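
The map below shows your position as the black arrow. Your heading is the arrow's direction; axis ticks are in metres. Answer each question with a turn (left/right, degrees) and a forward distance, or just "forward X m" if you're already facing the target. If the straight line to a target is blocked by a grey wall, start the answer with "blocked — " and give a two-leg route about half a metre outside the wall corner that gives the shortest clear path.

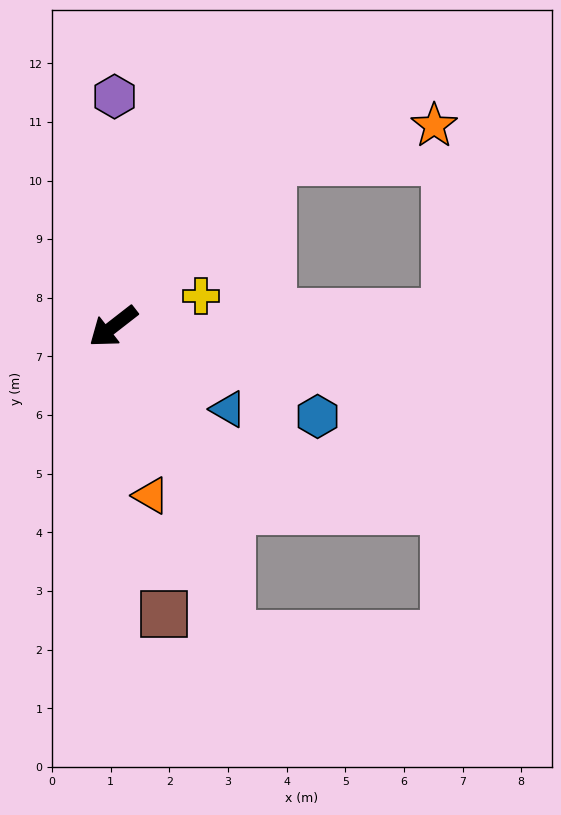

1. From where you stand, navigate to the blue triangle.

turn left 106°, forward 2.4 m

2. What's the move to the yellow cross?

turn left 161°, forward 1.6 m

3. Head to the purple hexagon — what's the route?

turn right 128°, forward 3.9 m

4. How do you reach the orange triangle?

turn left 65°, forward 3.0 m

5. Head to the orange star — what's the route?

blocked — turn right 172°, forward 3.9 m, then turn right 34°, forward 2.8 m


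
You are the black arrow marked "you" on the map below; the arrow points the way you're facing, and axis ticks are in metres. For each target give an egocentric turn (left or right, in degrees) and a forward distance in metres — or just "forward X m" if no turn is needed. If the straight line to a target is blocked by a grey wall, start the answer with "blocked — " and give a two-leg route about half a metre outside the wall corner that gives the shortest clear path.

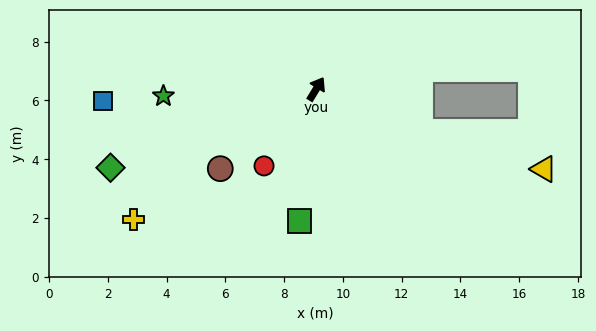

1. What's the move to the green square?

turn right 156°, forward 4.5 m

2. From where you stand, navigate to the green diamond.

turn left 142°, forward 7.5 m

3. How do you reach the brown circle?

turn left 161°, forward 4.2 m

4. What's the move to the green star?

turn left 124°, forward 5.2 m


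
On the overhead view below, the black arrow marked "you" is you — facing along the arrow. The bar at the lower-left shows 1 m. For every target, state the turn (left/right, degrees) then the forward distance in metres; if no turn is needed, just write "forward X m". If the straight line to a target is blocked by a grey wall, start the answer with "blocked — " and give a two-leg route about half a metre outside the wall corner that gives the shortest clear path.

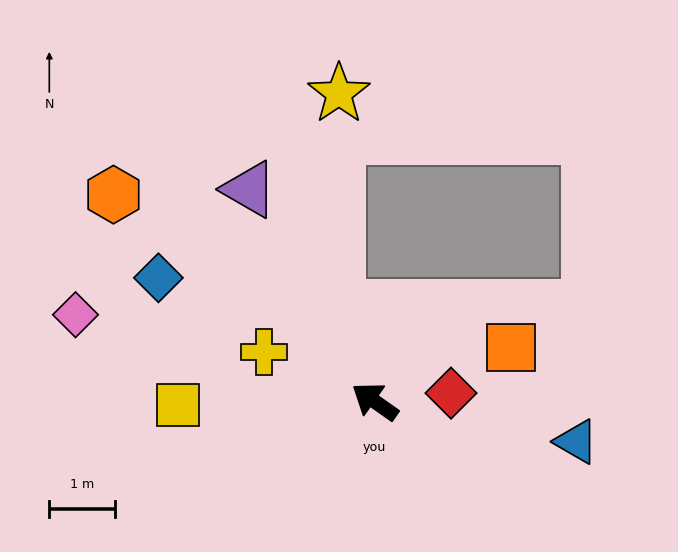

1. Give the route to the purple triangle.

turn right 24°, forward 3.8 m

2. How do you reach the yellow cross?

turn left 11°, forward 1.9 m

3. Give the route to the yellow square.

turn left 36°, forward 3.0 m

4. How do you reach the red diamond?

turn right 139°, forward 1.2 m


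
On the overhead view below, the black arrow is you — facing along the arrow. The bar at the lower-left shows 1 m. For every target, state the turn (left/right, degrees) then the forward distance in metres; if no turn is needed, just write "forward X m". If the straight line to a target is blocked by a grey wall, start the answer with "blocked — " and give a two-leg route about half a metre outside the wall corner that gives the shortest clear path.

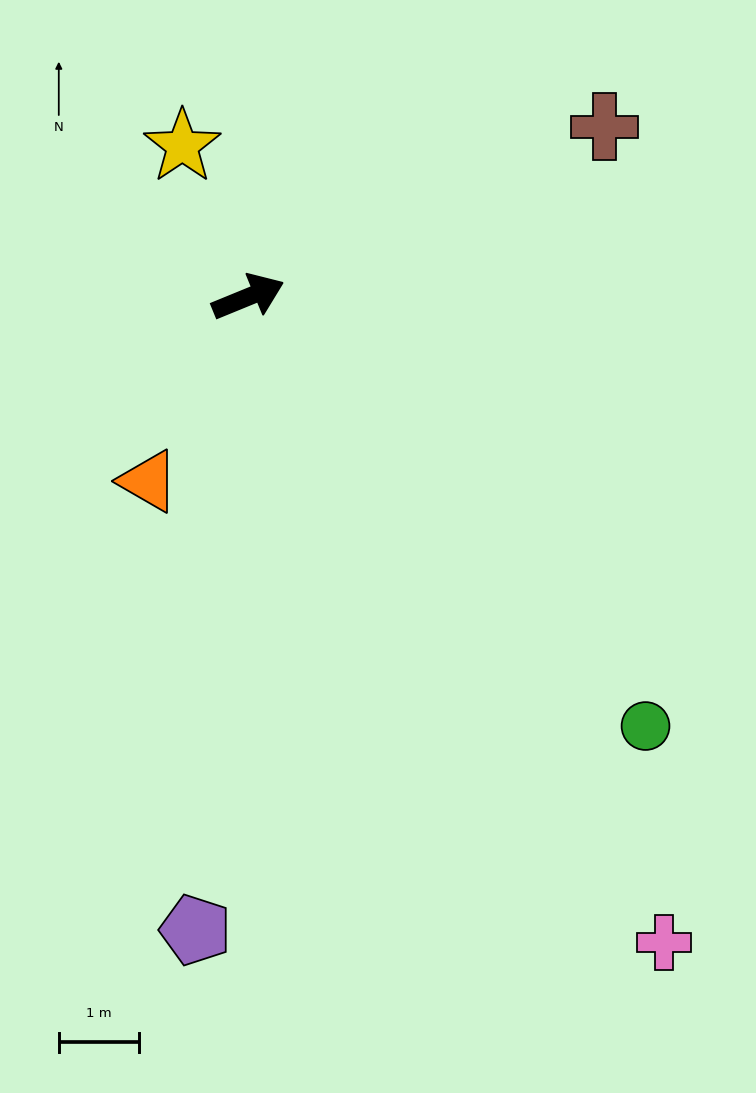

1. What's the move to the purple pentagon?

turn right 117°, forward 7.9 m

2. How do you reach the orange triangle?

turn right 141°, forward 2.6 m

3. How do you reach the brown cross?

turn left 3°, forward 4.9 m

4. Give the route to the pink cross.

turn right 79°, forward 9.6 m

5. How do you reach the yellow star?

turn left 91°, forward 2.1 m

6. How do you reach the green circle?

turn right 69°, forward 7.3 m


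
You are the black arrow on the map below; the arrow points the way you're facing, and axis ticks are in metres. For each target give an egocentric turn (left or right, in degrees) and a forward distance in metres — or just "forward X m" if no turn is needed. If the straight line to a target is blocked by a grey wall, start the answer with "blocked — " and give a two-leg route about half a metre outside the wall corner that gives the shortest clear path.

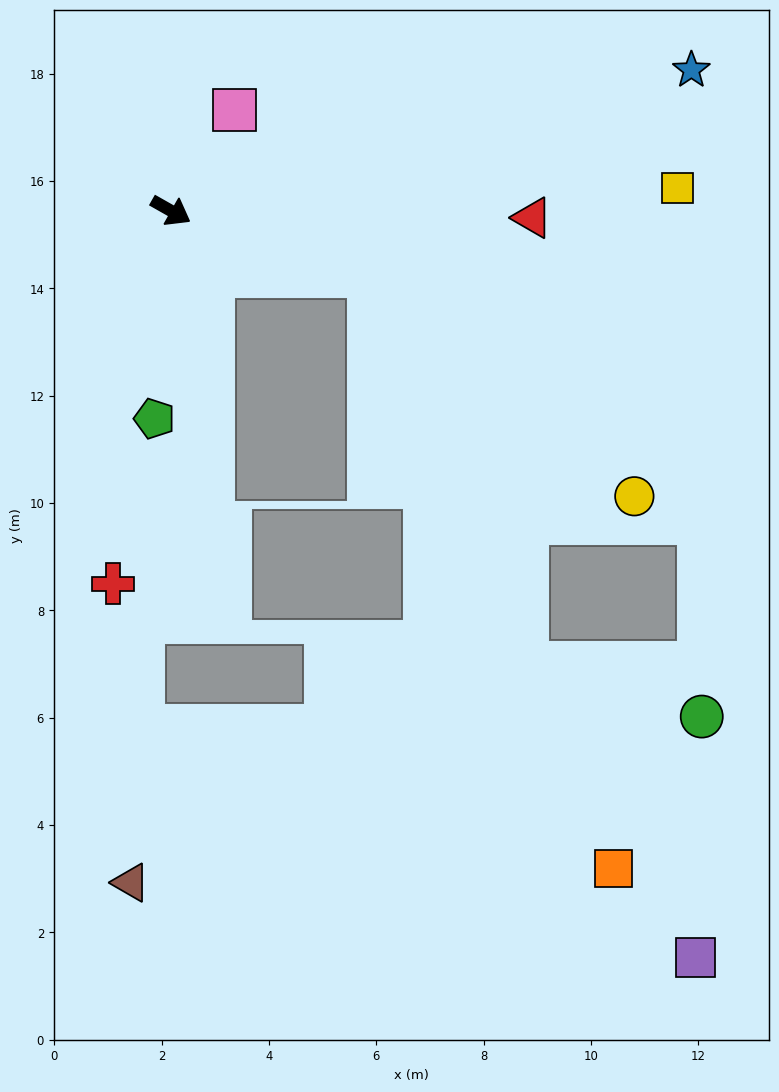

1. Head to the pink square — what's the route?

turn left 87°, forward 2.2 m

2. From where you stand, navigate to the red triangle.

turn left 28°, forward 6.7 m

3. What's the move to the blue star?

turn left 45°, forward 10.0 m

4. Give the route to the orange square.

blocked — turn left 12°, forward 3.9 m, then turn right 50°, forward 12.0 m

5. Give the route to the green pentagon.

turn right 65°, forward 3.9 m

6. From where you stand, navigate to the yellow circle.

blocked — turn left 12°, forward 3.9 m, then turn right 22°, forward 6.4 m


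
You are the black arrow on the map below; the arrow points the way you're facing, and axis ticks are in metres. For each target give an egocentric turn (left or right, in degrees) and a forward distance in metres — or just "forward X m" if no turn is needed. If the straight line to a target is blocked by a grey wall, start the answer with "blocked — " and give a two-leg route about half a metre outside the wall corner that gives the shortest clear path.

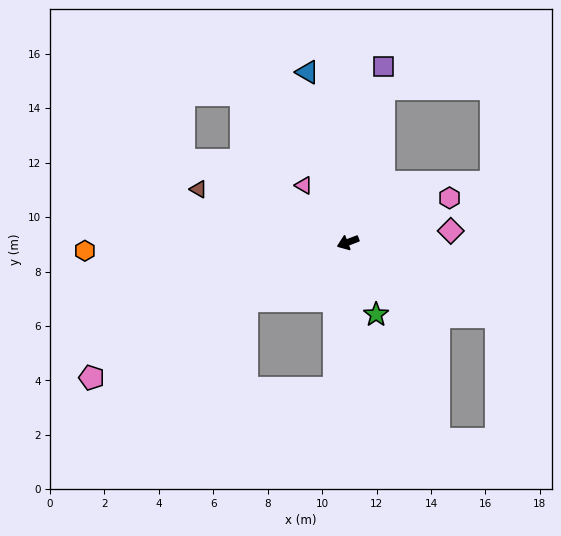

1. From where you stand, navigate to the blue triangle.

turn right 98°, forward 6.4 m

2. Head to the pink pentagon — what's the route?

turn left 7°, forward 10.7 m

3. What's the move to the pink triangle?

turn right 73°, forward 2.6 m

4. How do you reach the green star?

turn left 90°, forward 2.8 m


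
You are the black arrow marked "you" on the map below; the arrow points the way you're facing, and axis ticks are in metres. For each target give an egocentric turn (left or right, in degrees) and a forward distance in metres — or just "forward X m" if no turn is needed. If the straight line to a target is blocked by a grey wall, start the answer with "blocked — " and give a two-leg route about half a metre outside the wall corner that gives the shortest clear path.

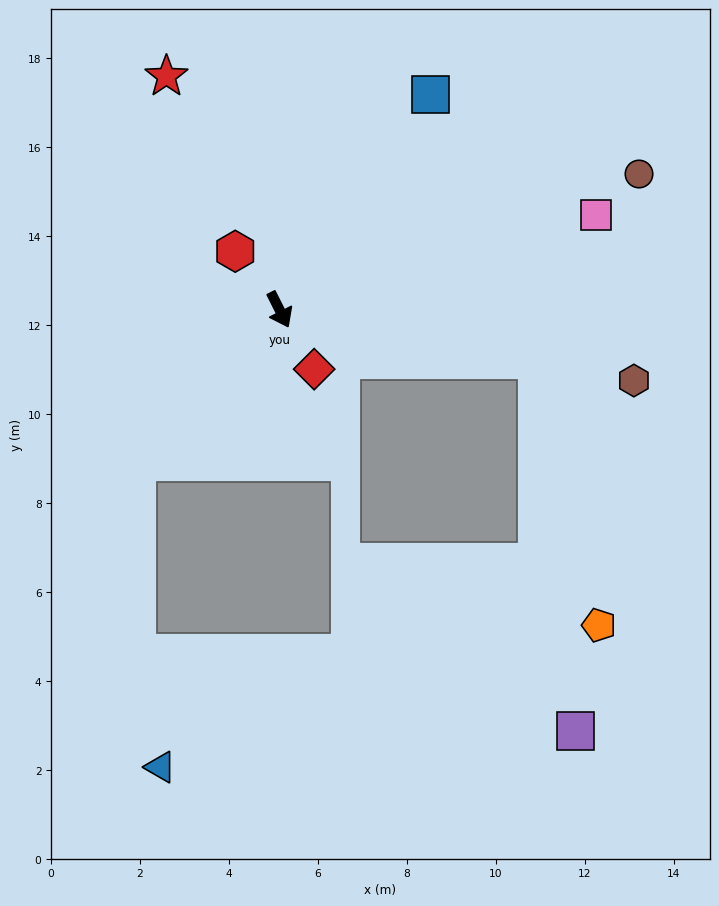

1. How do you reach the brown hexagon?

turn left 52°, forward 8.1 m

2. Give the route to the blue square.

turn left 118°, forward 5.9 m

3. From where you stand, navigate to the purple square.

blocked — turn left 52°, forward 5.9 m, then turn right 73°, forward 8.4 m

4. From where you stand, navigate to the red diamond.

turn left 4°, forward 1.5 m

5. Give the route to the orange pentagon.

blocked — turn left 52°, forward 5.9 m, then turn right 65°, forward 6.1 m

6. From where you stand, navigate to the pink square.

turn left 80°, forward 7.4 m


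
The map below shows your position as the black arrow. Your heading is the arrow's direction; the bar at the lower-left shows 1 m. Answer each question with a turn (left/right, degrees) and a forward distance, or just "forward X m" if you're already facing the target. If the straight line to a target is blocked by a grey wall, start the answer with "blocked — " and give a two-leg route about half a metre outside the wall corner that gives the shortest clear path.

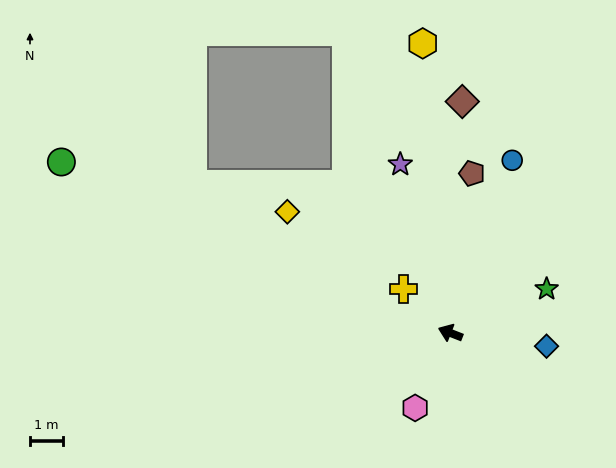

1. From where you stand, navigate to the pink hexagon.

turn left 86°, forward 2.5 m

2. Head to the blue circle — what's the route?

turn right 88°, forward 5.6 m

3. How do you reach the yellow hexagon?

turn right 63°, forward 8.8 m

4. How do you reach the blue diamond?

turn right 166°, forward 2.9 m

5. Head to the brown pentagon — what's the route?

turn right 76°, forward 4.9 m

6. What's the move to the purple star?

turn right 52°, forward 5.3 m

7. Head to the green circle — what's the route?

turn right 2°, forward 12.9 m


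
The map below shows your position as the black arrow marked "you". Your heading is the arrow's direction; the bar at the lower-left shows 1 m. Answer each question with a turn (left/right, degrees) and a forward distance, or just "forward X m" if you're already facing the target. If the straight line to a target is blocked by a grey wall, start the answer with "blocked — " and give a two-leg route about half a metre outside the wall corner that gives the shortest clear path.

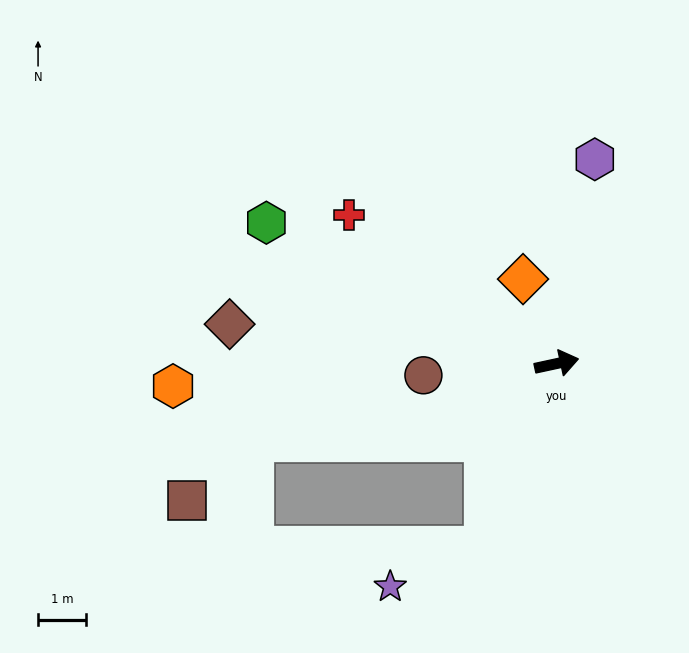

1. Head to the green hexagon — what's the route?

turn left 142°, forward 6.7 m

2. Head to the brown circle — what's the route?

turn left 173°, forward 2.8 m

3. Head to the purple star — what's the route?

blocked — turn right 124°, forward 4.1 m, then turn right 45°, forward 2.1 m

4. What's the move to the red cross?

turn left 132°, forward 5.3 m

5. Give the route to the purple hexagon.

turn left 67°, forward 4.3 m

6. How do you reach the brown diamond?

turn left 161°, forward 6.9 m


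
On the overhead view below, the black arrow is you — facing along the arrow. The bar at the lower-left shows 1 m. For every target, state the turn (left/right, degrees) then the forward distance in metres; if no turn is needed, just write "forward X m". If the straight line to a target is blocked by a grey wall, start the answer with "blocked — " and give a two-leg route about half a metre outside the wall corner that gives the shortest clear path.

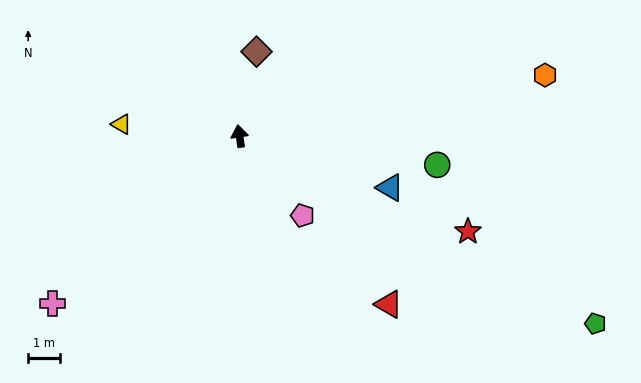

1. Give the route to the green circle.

turn right 107°, forward 6.3 m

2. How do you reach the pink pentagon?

turn right 150°, forward 3.2 m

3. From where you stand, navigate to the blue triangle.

turn right 118°, forward 5.0 m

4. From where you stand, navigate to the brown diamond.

turn right 20°, forward 2.7 m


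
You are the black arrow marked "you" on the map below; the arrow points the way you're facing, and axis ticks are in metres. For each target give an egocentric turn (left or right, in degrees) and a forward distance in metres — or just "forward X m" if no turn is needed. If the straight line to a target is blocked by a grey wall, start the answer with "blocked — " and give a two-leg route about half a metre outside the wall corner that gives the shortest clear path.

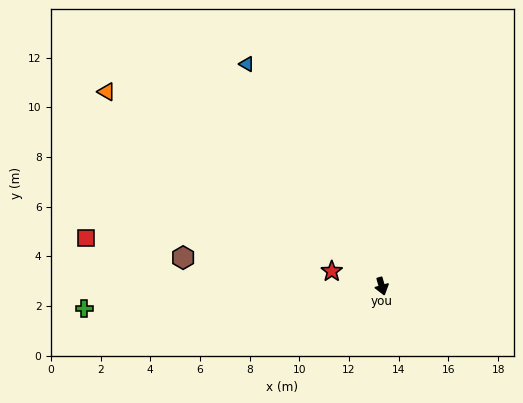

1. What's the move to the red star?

turn right 123°, forward 2.1 m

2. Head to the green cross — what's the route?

turn right 102°, forward 12.0 m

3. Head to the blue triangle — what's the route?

turn right 165°, forward 10.5 m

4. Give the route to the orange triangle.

turn right 141°, forward 13.6 m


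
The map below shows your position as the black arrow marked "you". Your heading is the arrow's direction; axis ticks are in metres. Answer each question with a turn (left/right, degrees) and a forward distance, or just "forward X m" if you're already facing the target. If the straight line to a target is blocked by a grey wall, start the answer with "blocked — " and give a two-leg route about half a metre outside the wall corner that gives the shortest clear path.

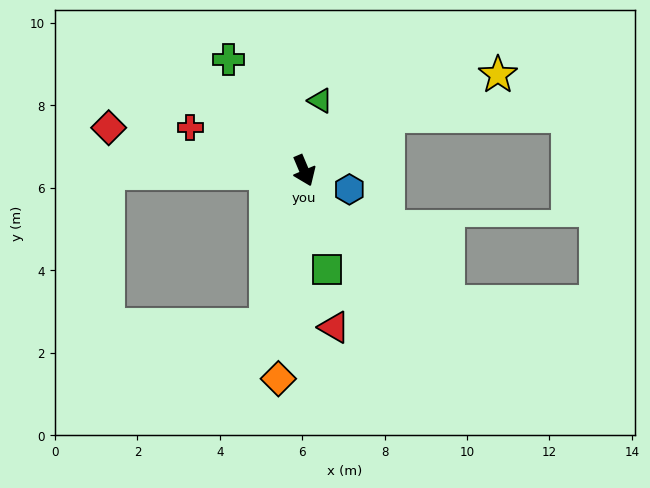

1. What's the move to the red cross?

turn right 134°, forward 3.0 m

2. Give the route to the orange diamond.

turn right 30°, forward 5.1 m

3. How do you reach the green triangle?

turn left 144°, forward 1.7 m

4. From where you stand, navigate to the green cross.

turn right 169°, forward 3.3 m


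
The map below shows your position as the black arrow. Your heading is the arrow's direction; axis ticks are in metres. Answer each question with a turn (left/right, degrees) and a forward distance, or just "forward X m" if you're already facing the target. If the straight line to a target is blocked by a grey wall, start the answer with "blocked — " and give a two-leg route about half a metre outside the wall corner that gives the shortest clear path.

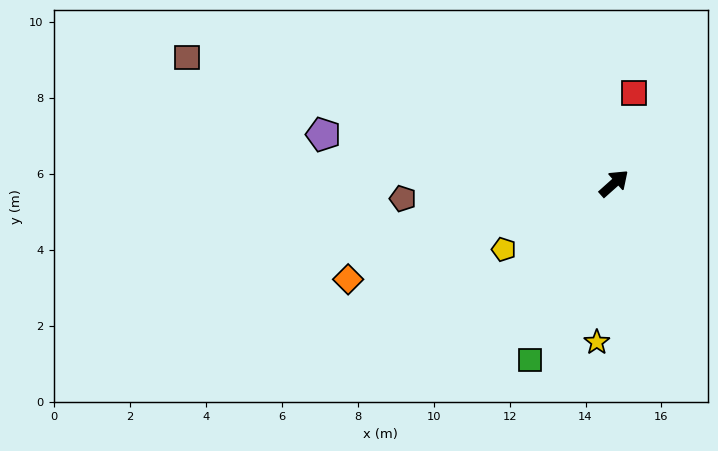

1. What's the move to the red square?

turn left 36°, forward 2.4 m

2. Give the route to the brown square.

turn left 122°, forward 11.7 m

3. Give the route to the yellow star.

turn right 138°, forward 4.2 m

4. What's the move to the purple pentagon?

turn left 129°, forward 7.8 m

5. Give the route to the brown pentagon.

turn left 142°, forward 5.6 m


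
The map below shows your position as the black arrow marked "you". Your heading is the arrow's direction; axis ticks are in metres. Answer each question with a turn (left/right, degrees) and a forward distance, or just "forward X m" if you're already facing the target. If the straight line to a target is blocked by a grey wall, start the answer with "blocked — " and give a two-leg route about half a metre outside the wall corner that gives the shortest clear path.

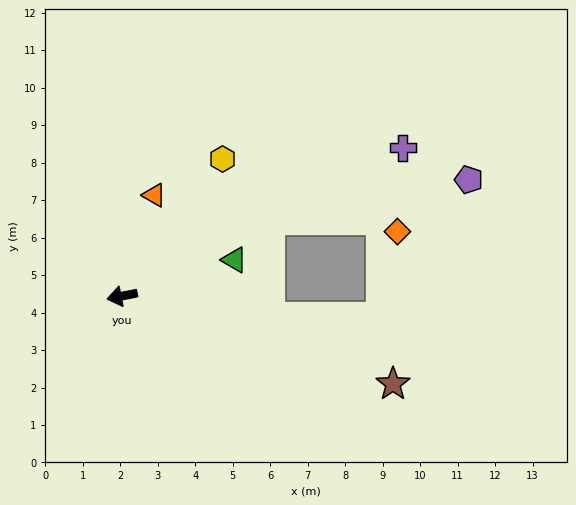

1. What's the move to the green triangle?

turn right 173°, forward 3.1 m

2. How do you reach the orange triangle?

turn right 119°, forward 2.8 m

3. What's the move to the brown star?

turn left 151°, forward 7.6 m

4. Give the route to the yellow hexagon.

turn right 137°, forward 4.5 m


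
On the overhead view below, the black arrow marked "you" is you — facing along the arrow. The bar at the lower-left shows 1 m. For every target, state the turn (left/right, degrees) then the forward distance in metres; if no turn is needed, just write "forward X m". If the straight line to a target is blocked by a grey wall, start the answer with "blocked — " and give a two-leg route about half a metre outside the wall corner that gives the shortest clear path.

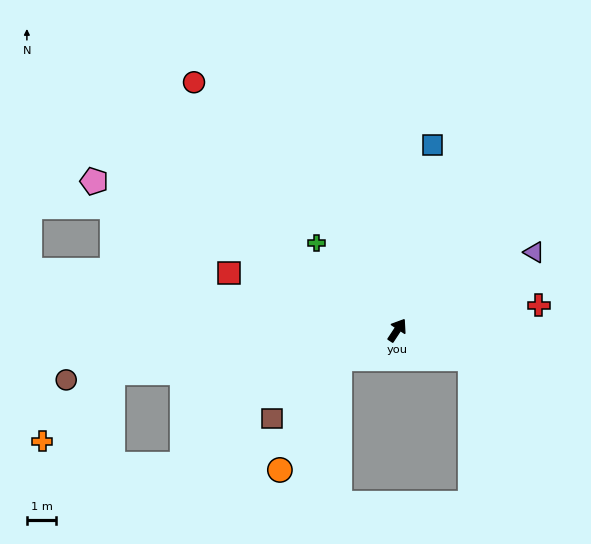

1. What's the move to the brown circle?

turn left 132°, forward 11.3 m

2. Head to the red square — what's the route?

turn left 105°, forward 6.0 m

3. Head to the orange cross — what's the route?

blocked — turn left 132°, forward 9.7 m, then turn left 35°, forward 3.3 m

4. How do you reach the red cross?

turn right 47°, forward 4.9 m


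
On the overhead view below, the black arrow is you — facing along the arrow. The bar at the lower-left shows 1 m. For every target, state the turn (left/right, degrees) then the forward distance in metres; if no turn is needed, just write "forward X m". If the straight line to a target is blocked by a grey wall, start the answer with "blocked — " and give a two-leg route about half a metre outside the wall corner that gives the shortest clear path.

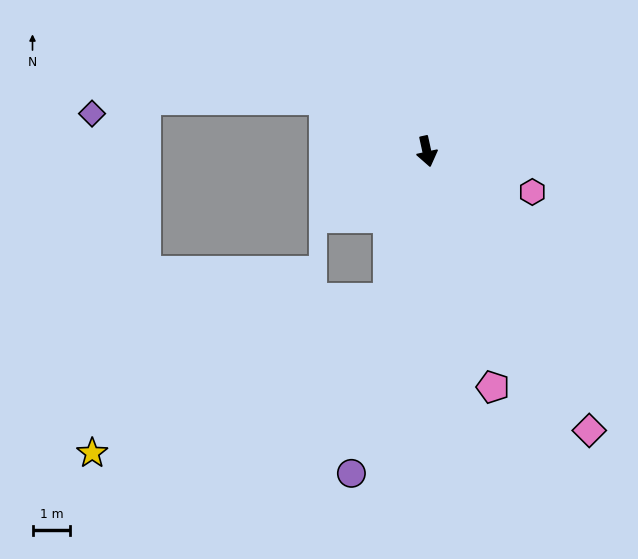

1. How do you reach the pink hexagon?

turn left 57°, forward 3.0 m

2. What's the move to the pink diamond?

turn left 18°, forward 8.5 m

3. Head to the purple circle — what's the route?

turn right 25°, forward 8.8 m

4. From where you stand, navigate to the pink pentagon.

turn left 3°, forward 6.5 m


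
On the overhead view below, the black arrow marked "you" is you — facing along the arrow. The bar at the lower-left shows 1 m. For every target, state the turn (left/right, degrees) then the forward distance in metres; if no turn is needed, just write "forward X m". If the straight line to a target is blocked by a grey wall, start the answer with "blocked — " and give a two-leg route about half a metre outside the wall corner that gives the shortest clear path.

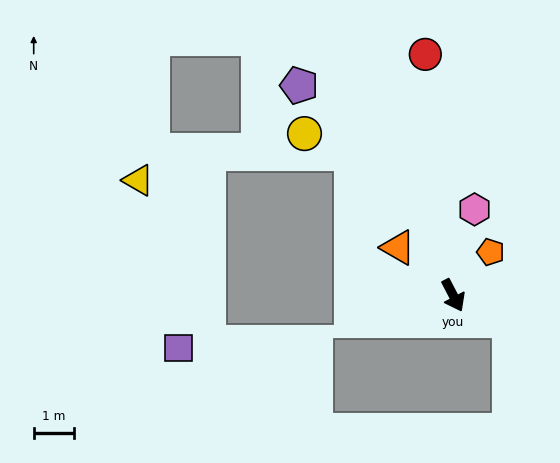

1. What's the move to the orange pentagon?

turn left 112°, forward 1.4 m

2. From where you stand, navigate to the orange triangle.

turn right 158°, forward 1.8 m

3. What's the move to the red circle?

turn left 159°, forward 6.1 m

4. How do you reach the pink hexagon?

turn left 139°, forward 2.2 m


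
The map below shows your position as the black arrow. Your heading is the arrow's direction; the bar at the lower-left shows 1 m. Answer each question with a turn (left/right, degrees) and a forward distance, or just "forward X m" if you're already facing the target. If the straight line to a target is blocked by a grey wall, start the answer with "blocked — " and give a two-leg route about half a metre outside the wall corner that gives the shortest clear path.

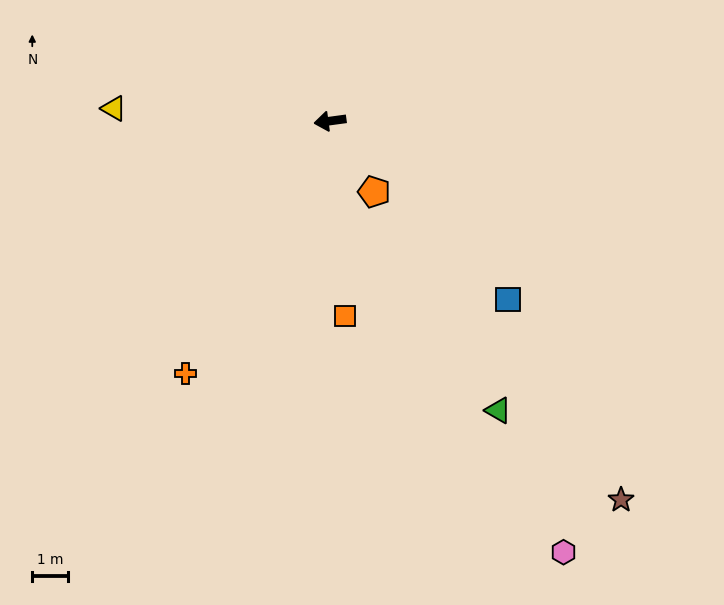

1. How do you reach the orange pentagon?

turn left 114°, forward 2.3 m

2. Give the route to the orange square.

turn left 87°, forward 5.5 m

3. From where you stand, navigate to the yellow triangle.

turn right 11°, forward 6.1 m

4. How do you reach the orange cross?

turn left 53°, forward 8.2 m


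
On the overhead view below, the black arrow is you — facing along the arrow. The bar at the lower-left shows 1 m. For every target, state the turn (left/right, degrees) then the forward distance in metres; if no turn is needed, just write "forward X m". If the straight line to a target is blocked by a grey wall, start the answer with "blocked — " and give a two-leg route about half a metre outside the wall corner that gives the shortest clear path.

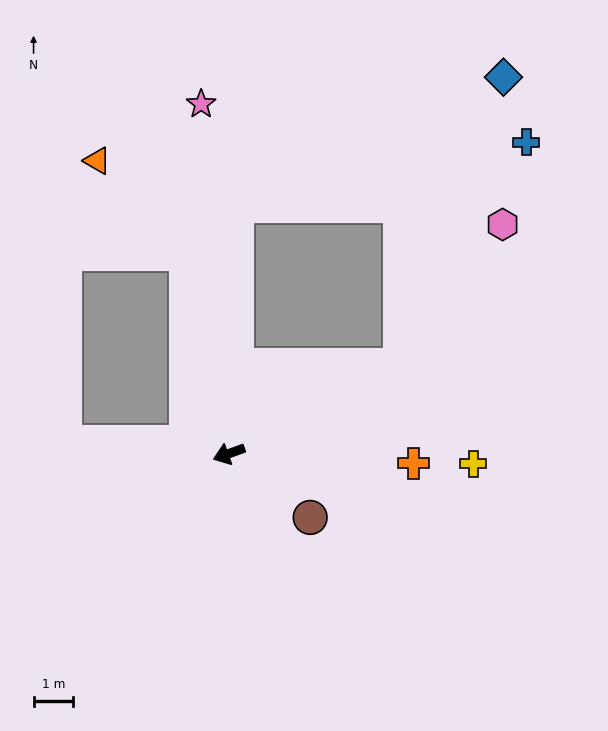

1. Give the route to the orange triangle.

blocked — turn right 98°, forward 5.1 m, then turn left 32°, forward 3.2 m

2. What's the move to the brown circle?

turn left 122°, forward 2.6 m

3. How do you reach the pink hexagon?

blocked — turn right 172°, forward 4.8 m, then turn left 26°, forward 4.4 m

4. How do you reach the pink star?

turn right 105°, forward 8.8 m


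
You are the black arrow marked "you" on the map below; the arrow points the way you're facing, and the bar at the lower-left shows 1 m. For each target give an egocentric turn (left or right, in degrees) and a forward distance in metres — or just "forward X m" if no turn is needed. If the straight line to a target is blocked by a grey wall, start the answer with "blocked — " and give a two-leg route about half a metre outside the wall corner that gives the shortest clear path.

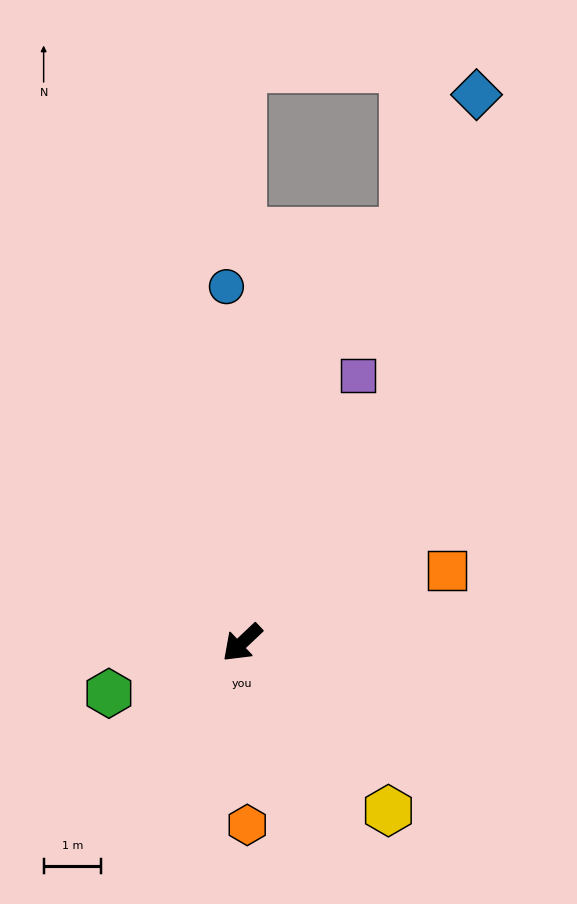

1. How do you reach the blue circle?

turn right 131°, forward 6.2 m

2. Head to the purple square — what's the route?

turn right 157°, forward 5.0 m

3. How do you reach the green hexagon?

turn right 23°, forward 2.5 m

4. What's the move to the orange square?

turn left 156°, forward 3.8 m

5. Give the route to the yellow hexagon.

turn left 88°, forward 3.9 m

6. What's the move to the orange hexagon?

turn left 48°, forward 3.2 m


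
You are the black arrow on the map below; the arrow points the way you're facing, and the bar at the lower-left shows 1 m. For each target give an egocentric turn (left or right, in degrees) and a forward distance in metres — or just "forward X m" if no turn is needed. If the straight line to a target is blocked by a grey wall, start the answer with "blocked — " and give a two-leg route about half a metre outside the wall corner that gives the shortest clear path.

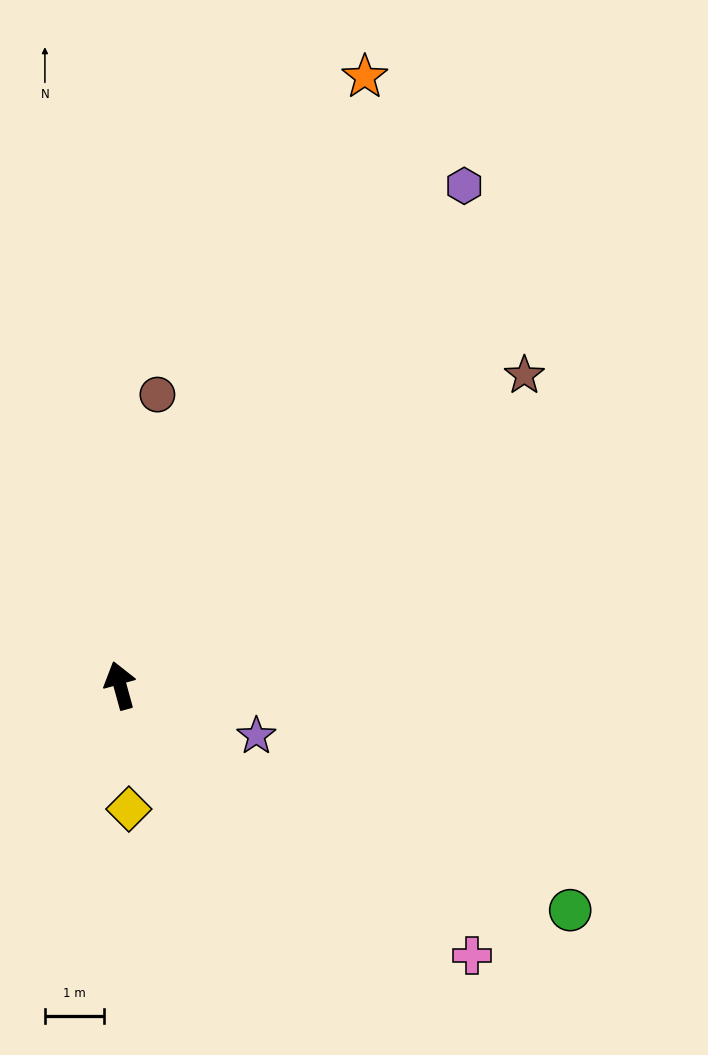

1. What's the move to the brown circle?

turn right 23°, forward 5.0 m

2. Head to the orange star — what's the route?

turn right 37°, forward 11.1 m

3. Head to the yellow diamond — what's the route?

turn left 169°, forward 2.1 m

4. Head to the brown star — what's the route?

turn right 68°, forward 8.6 m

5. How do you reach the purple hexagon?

turn right 50°, forward 10.3 m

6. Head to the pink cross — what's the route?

turn right 143°, forward 7.5 m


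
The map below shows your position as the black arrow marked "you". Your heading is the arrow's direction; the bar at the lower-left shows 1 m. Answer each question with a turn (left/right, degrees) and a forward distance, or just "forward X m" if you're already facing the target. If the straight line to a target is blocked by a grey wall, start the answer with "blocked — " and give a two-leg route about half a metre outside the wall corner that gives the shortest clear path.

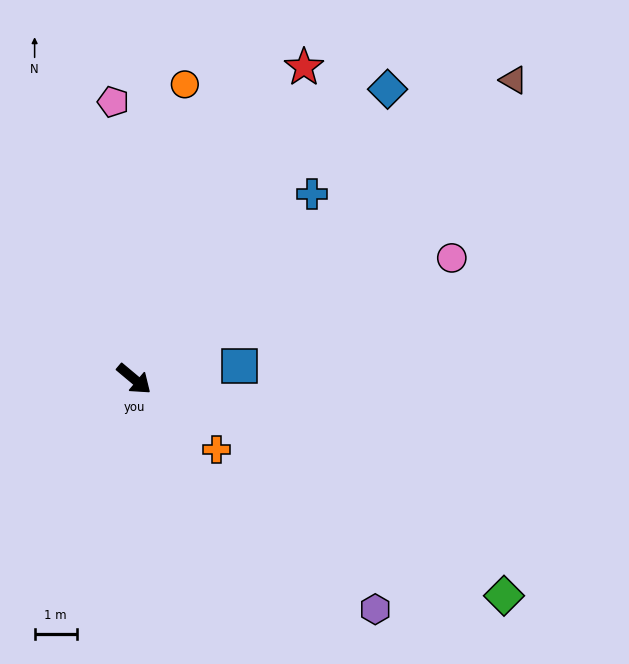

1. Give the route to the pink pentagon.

turn left 134°, forward 6.6 m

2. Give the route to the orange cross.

forward 2.6 m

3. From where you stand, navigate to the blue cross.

turn left 86°, forward 6.1 m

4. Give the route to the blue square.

turn left 47°, forward 2.5 m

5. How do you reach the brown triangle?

turn left 78°, forward 11.4 m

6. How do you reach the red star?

turn left 101°, forward 8.4 m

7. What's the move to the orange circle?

turn left 120°, forward 7.1 m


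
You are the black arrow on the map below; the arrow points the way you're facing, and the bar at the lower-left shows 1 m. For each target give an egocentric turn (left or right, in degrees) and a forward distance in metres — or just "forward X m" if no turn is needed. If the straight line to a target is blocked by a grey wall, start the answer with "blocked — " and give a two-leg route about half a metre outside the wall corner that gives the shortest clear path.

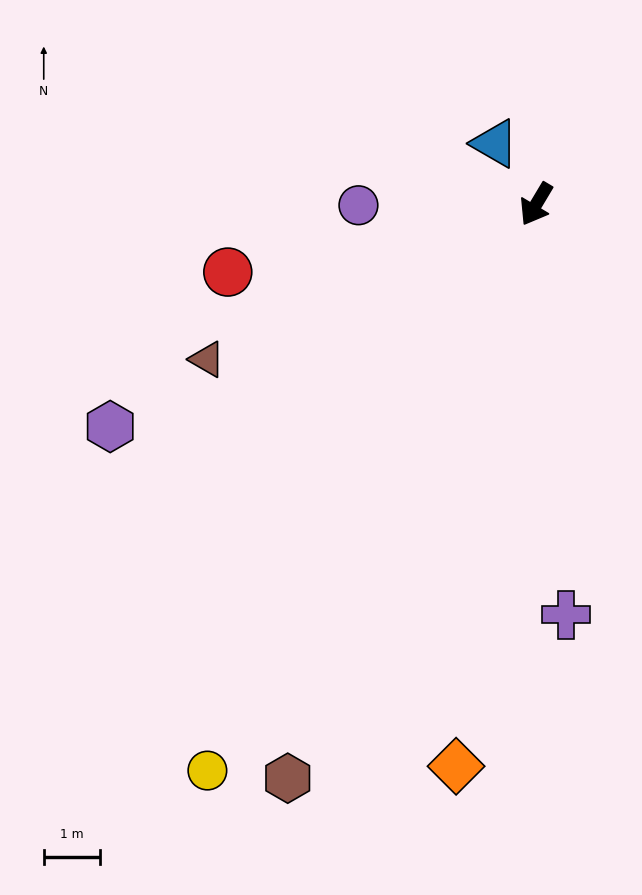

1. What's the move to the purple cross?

turn left 35°, forward 7.3 m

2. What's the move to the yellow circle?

forward 11.6 m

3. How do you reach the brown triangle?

turn right 34°, forward 6.4 m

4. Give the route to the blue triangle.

turn right 115°, forward 1.3 m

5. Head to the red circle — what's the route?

turn right 47°, forward 5.6 m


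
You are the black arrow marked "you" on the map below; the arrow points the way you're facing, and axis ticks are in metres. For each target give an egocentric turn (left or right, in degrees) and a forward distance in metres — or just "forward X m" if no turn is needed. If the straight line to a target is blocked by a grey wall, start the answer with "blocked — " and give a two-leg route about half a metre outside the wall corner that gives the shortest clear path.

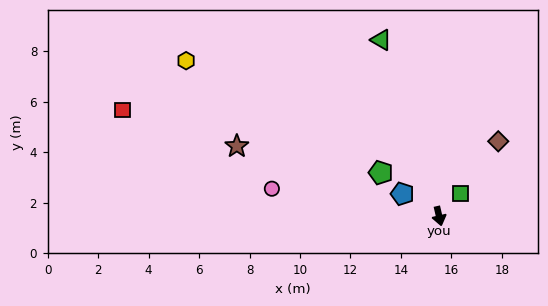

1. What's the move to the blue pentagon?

turn right 134°, forward 1.7 m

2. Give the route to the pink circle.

turn right 112°, forward 6.7 m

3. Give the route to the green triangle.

turn right 175°, forward 7.3 m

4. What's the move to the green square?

turn left 124°, forward 1.2 m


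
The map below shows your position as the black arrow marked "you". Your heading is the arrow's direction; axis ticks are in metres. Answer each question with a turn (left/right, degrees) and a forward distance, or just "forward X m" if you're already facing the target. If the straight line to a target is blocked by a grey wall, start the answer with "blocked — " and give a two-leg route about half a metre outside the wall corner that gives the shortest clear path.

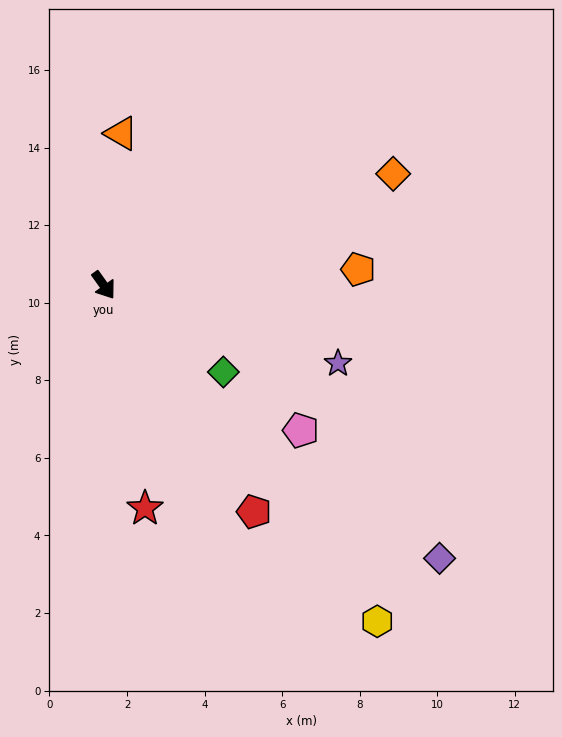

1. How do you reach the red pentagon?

forward 7.0 m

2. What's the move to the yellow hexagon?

turn left 4°, forward 11.2 m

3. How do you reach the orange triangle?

turn left 138°, forward 3.9 m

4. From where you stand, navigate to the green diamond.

turn left 19°, forward 3.8 m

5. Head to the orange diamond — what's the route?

turn left 76°, forward 8.0 m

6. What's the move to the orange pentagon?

turn left 58°, forward 6.6 m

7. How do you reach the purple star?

turn left 36°, forward 6.4 m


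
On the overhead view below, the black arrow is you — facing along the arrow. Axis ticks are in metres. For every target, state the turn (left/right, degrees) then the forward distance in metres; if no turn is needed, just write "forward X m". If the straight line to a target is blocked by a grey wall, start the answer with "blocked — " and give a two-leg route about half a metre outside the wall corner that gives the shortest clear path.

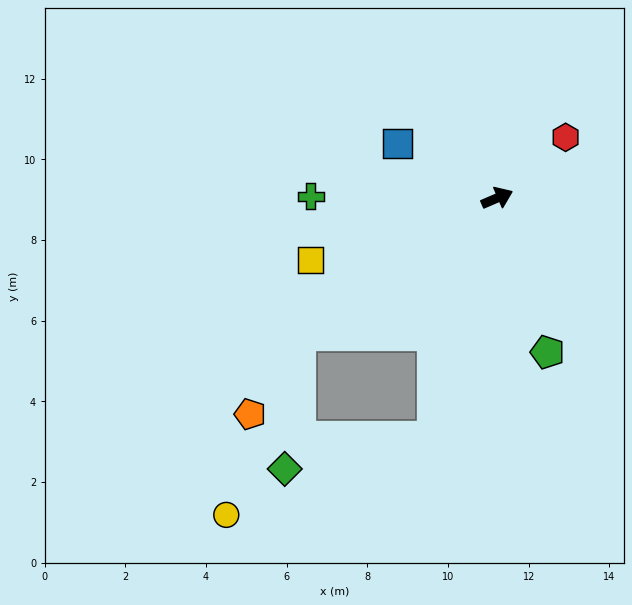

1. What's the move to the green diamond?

blocked — turn right 169°, forward 6.0 m, then turn left 50°, forward 3.4 m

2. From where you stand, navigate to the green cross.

turn left 156°, forward 4.6 m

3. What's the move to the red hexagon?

turn left 18°, forward 2.3 m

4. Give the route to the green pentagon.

turn right 95°, forward 4.0 m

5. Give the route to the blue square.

turn left 128°, forward 2.8 m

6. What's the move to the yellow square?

turn left 175°, forward 4.9 m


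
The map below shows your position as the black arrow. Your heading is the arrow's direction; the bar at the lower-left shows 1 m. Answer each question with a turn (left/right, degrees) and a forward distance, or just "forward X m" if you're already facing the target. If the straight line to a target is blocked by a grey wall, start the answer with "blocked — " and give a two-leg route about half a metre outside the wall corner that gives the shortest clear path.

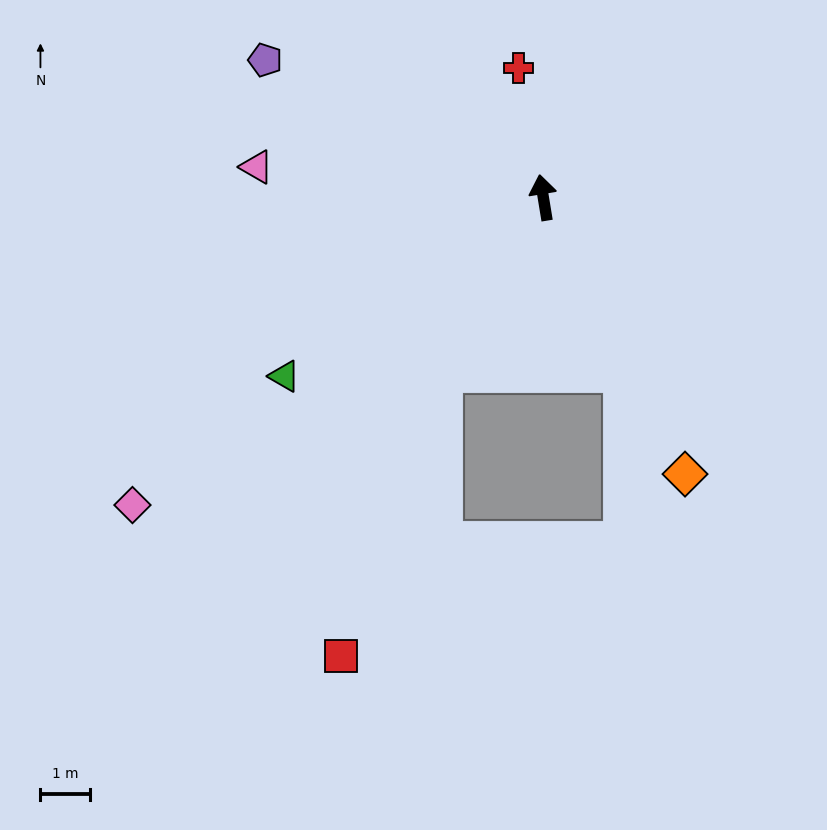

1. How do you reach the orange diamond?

turn right 162°, forward 6.3 m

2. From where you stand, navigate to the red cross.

forward 2.7 m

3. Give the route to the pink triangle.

turn left 75°, forward 5.9 m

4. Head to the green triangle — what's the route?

turn left 115°, forward 6.4 m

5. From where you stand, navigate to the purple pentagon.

turn left 54°, forward 6.3 m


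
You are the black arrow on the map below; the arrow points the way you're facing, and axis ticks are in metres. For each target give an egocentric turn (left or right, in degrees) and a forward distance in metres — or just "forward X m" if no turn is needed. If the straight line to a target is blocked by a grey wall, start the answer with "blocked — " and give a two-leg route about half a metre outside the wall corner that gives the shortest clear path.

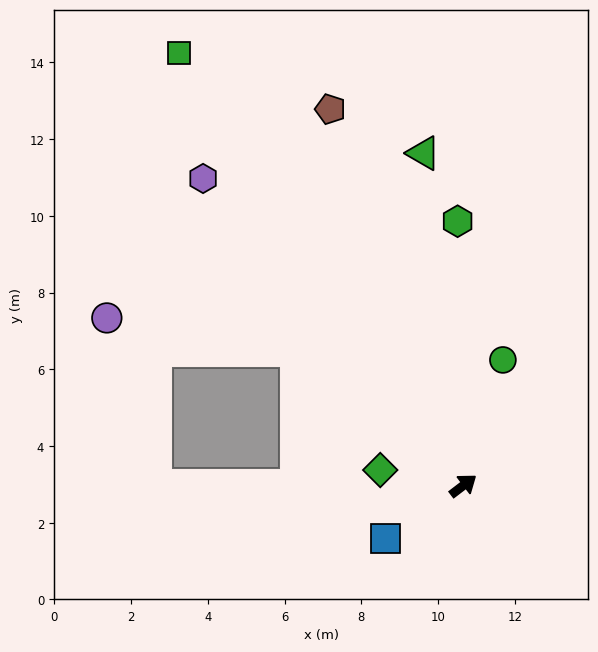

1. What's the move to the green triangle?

turn left 59°, forward 8.7 m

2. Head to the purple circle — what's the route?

blocked — turn left 104°, forward 5.6 m, then turn left 29°, forward 5.0 m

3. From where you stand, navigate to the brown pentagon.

turn left 72°, forward 10.4 m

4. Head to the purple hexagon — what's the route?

turn left 93°, forward 10.5 m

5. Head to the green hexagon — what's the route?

turn left 54°, forward 6.9 m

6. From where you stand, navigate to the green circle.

turn left 35°, forward 3.4 m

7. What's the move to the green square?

turn left 86°, forward 13.5 m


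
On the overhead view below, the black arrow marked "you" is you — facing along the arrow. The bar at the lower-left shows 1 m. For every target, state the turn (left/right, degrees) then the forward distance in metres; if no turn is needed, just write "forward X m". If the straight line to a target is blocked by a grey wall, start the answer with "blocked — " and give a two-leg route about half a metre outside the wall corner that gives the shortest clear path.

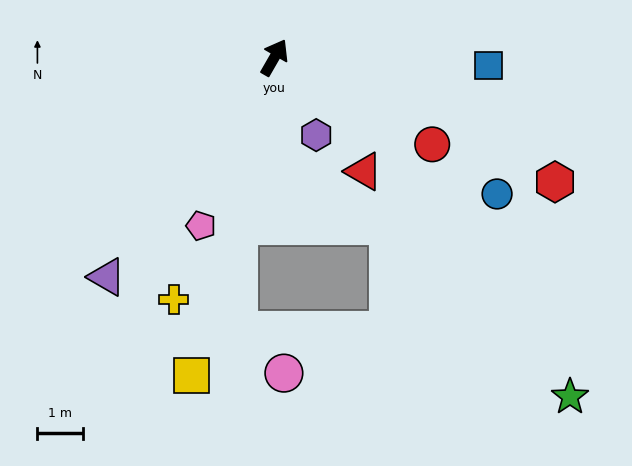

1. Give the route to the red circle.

turn right 89°, forward 3.9 m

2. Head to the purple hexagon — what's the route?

turn right 122°, forward 1.9 m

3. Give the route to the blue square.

turn right 62°, forward 4.7 m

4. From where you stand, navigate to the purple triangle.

turn left 173°, forward 6.0 m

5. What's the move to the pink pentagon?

turn right 174°, forward 4.0 m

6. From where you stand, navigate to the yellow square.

turn right 165°, forward 7.2 m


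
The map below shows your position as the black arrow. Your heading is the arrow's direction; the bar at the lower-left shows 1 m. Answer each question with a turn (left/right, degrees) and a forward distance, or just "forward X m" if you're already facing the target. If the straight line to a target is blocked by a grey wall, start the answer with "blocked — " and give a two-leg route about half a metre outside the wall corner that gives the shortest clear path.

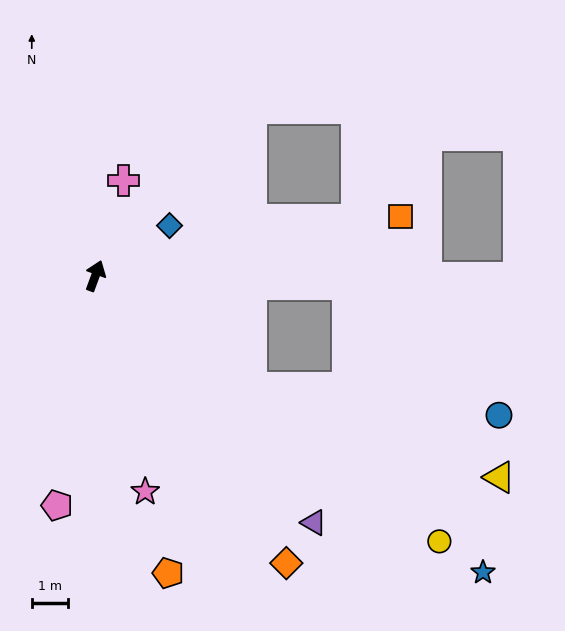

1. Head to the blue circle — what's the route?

blocked — turn right 105°, forward 5.3 m, then turn left 29°, forward 6.9 m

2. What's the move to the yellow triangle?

blocked — turn right 105°, forward 5.3 m, then turn left 15°, forward 7.3 m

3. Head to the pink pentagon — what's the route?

turn right 169°, forward 6.4 m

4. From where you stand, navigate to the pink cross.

turn left 4°, forward 2.7 m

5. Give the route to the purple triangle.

turn right 118°, forward 9.1 m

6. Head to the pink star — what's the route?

turn right 147°, forward 6.1 m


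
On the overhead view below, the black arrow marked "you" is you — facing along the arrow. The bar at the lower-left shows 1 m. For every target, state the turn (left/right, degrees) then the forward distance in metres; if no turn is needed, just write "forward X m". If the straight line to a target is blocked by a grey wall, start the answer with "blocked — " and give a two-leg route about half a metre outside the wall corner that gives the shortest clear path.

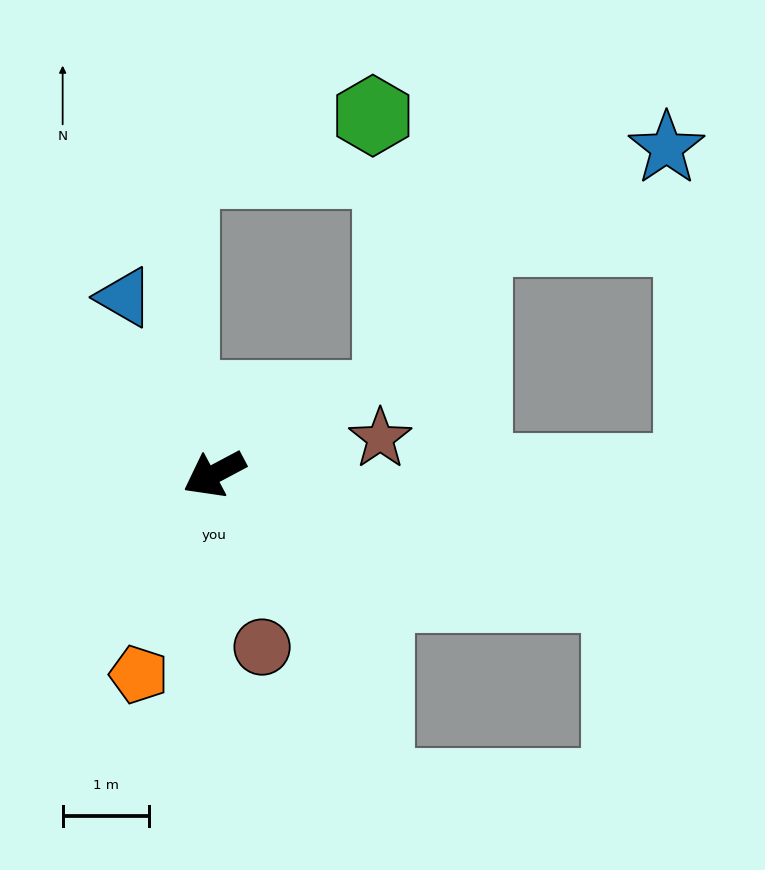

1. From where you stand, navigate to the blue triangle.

turn right 91°, forward 2.3 m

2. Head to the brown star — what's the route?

turn left 164°, forward 2.0 m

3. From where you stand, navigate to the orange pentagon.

turn left 41°, forward 2.5 m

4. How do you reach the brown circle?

turn left 77°, forward 2.1 m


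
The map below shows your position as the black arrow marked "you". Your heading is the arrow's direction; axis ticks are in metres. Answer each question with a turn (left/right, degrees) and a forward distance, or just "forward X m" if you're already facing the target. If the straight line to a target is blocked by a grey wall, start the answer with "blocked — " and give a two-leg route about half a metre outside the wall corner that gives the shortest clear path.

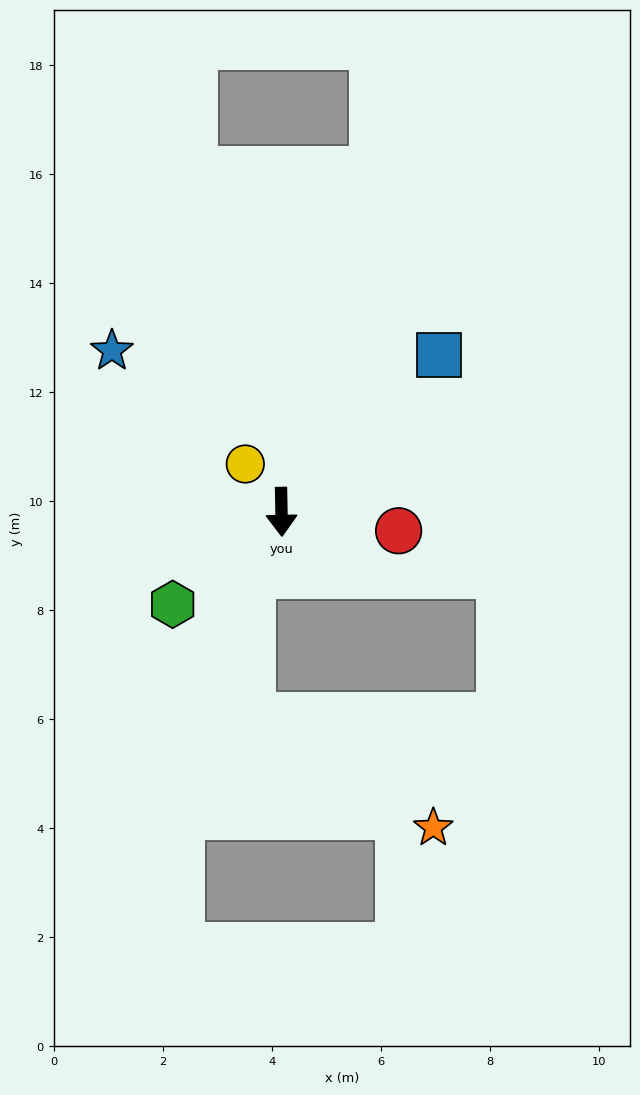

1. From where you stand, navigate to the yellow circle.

turn right 144°, forward 1.1 m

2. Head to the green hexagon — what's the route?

turn right 51°, forward 2.6 m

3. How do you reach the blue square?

turn left 134°, forward 4.1 m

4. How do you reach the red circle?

turn left 80°, forward 2.2 m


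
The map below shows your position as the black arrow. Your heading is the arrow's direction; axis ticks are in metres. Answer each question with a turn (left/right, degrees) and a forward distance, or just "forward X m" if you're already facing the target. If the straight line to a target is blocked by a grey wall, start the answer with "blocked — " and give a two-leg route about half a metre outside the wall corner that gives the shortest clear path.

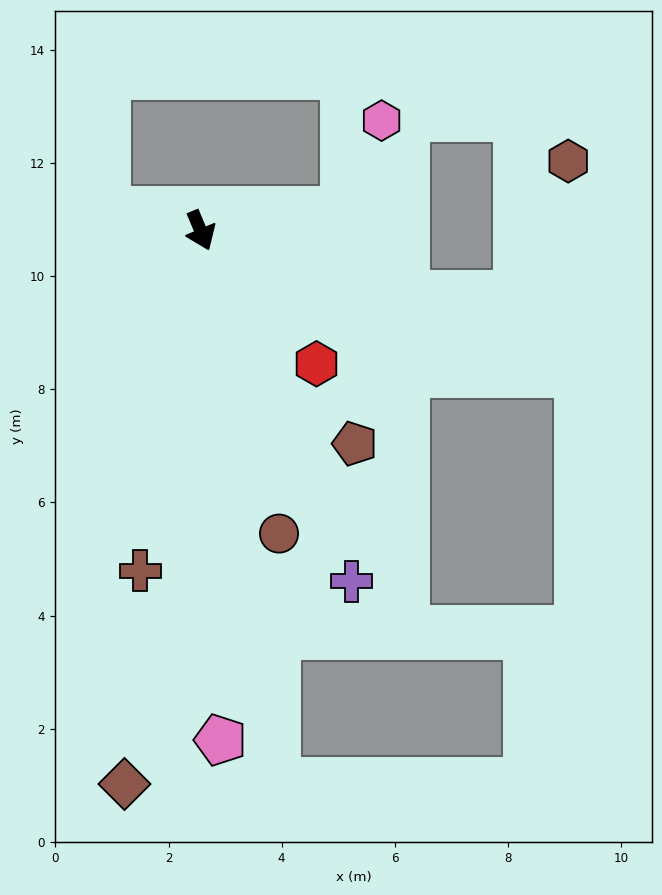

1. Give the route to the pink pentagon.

turn right 20°, forward 9.0 m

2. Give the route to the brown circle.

turn right 8°, forward 5.5 m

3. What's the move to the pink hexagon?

blocked — turn left 75°, forward 2.6 m, then turn left 60°, forward 1.7 m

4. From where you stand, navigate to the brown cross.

turn right 33°, forward 6.1 m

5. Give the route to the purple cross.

forward 6.8 m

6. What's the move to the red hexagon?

turn left 18°, forward 3.1 m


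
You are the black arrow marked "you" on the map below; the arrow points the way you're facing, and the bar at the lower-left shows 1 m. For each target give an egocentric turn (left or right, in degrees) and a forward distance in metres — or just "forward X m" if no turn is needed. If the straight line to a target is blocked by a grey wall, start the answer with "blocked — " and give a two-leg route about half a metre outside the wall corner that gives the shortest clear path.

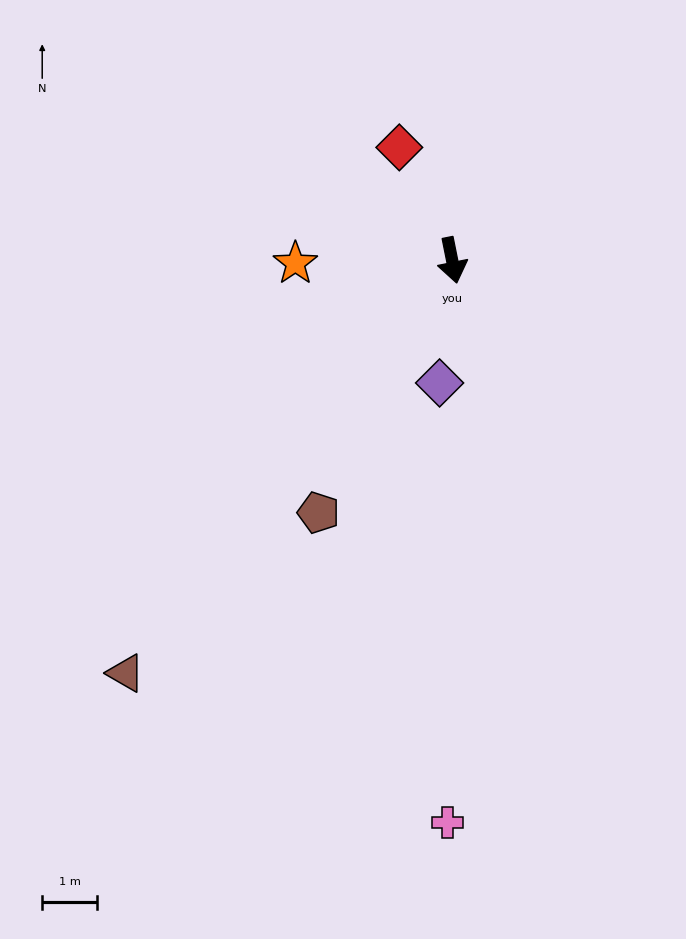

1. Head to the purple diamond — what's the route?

turn right 17°, forward 2.2 m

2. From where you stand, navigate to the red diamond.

turn right 166°, forward 2.3 m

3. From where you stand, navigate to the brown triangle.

turn right 50°, forward 9.5 m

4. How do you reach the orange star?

turn right 100°, forward 2.8 m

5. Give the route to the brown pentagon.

turn right 39°, forward 5.2 m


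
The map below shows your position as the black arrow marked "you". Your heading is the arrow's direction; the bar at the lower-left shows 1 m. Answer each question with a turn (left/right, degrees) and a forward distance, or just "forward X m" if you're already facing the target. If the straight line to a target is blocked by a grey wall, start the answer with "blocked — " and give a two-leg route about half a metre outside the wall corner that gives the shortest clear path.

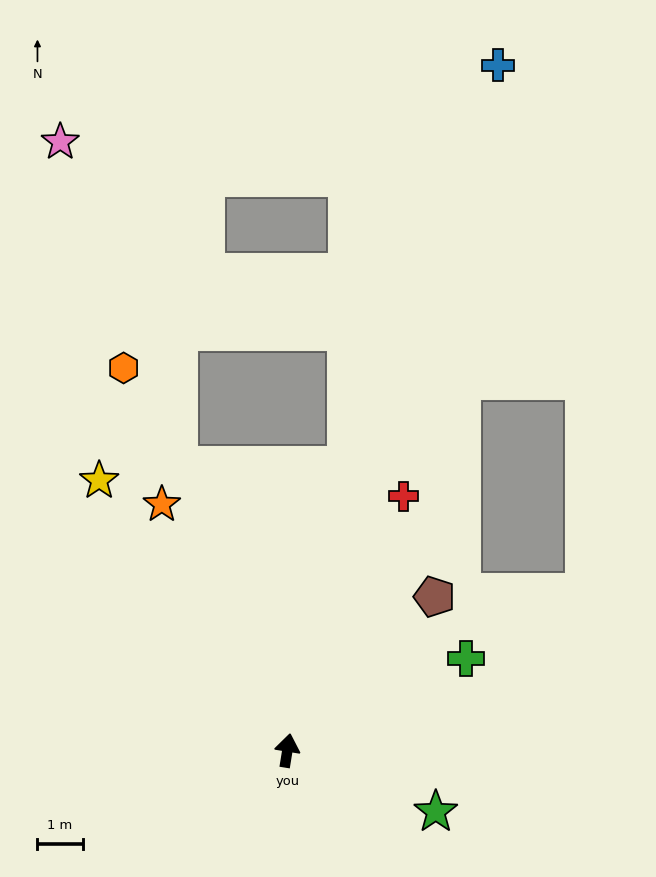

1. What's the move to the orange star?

turn left 36°, forward 6.1 m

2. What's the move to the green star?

turn right 103°, forward 3.6 m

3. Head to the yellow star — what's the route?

turn left 44°, forward 7.3 m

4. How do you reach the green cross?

turn right 54°, forward 4.5 m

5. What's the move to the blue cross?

turn right 8°, forward 15.9 m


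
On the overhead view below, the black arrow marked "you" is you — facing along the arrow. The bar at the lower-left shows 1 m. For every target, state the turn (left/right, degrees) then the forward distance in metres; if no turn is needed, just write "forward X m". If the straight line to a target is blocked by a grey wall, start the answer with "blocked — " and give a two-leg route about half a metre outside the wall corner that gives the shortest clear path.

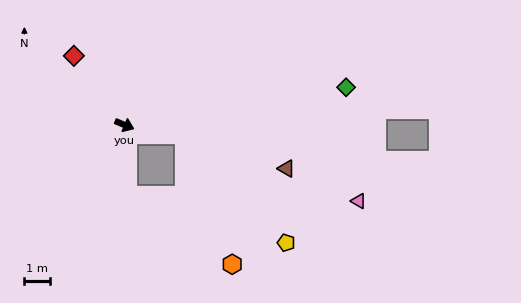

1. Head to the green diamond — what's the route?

turn left 32°, forward 8.9 m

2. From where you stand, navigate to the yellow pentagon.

blocked — turn left 15°, forward 2.4 m, then turn right 40°, forward 5.9 m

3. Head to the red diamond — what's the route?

turn left 149°, forward 3.4 m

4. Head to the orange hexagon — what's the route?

blocked — turn right 66°, forward 2.8 m, then turn left 56°, forward 5.0 m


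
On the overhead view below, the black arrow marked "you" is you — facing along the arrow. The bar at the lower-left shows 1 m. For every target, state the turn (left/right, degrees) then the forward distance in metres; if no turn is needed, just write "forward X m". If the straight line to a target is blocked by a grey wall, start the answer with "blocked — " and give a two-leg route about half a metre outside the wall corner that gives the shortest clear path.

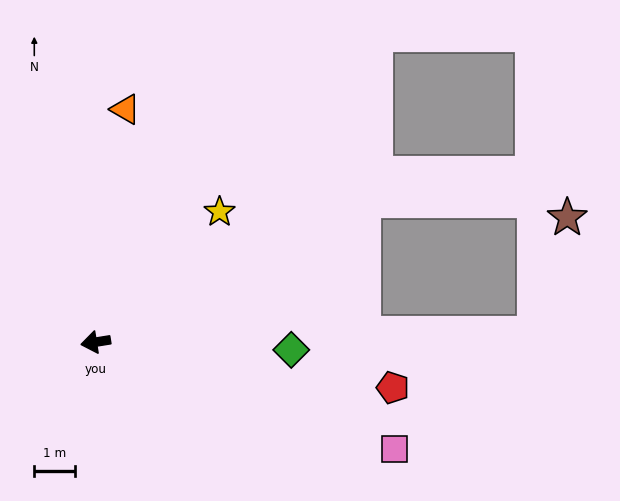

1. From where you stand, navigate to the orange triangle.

turn right 106°, forward 5.7 m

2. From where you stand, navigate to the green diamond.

turn left 169°, forward 4.8 m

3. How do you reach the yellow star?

turn right 143°, forward 4.4 m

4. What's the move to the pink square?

turn left 151°, forward 7.7 m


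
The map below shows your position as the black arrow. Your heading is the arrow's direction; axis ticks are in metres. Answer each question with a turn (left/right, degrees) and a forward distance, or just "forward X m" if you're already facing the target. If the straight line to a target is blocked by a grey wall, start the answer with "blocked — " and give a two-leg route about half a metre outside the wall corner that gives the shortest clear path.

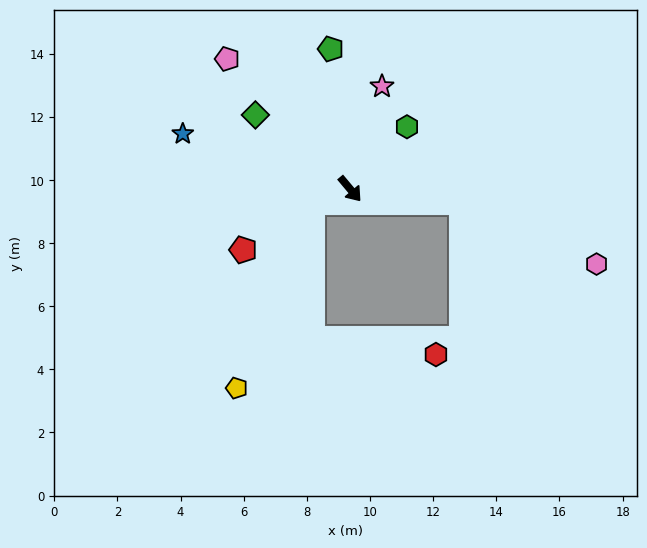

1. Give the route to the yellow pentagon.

blocked — turn right 111°, forward 1.3 m, then turn left 49°, forward 6.3 m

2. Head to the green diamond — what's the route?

turn right 168°, forward 3.8 m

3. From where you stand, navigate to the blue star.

turn right 148°, forward 5.6 m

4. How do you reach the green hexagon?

turn left 98°, forward 2.7 m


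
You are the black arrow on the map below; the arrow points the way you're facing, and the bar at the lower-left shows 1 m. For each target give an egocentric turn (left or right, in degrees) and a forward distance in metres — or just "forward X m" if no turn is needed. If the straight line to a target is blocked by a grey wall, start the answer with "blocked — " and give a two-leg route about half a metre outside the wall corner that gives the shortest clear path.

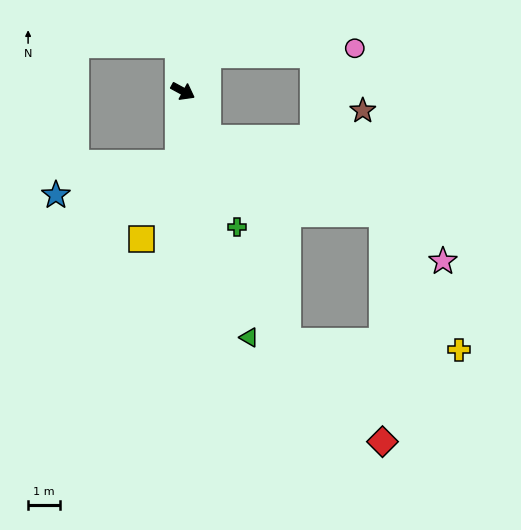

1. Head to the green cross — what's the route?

turn right 40°, forward 4.6 m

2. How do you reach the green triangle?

turn right 46°, forward 8.0 m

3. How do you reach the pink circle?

blocked — turn left 84°, forward 1.4 m, then turn right 53°, forward 4.6 m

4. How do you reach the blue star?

blocked — turn right 65°, forward 2.3 m, then turn right 72°, forward 4.0 m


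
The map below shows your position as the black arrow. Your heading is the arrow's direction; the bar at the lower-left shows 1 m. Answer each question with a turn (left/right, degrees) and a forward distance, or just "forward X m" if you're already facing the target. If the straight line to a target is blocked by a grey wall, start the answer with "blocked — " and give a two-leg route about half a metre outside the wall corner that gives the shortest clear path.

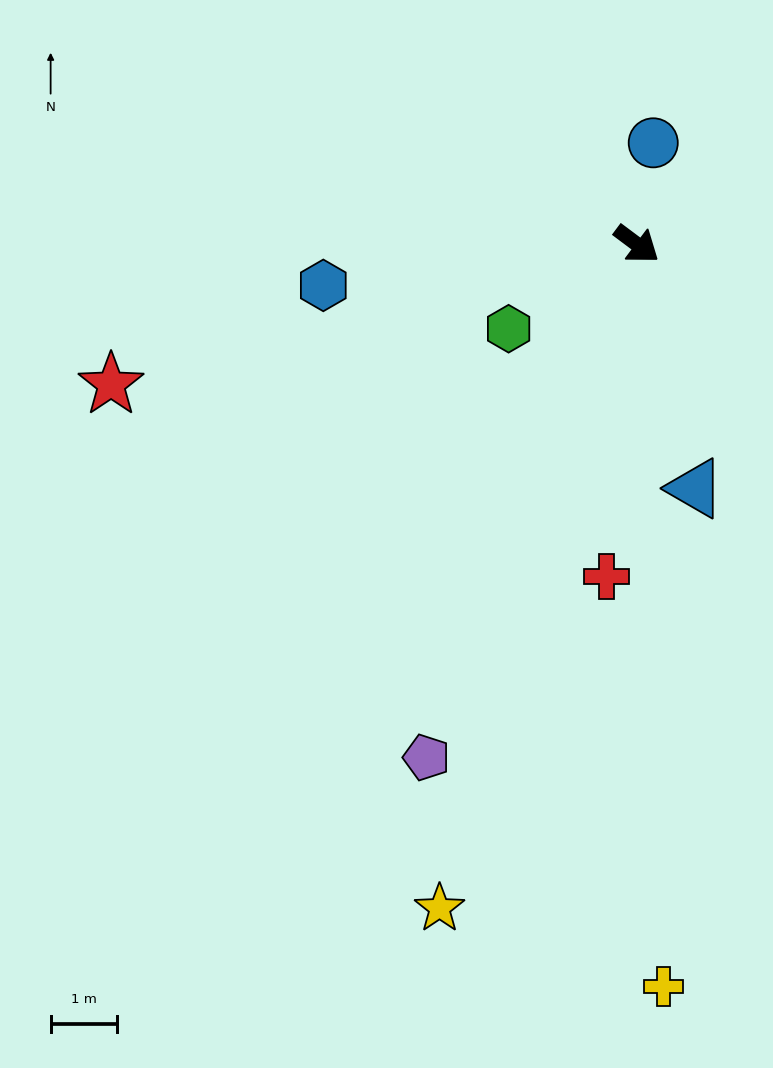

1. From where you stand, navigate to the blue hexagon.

turn right 136°, forward 4.7 m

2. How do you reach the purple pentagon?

turn right 75°, forward 8.3 m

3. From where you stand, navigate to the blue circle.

turn left 118°, forward 1.5 m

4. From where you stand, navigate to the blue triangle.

turn right 40°, forward 3.8 m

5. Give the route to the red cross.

turn right 58°, forward 5.0 m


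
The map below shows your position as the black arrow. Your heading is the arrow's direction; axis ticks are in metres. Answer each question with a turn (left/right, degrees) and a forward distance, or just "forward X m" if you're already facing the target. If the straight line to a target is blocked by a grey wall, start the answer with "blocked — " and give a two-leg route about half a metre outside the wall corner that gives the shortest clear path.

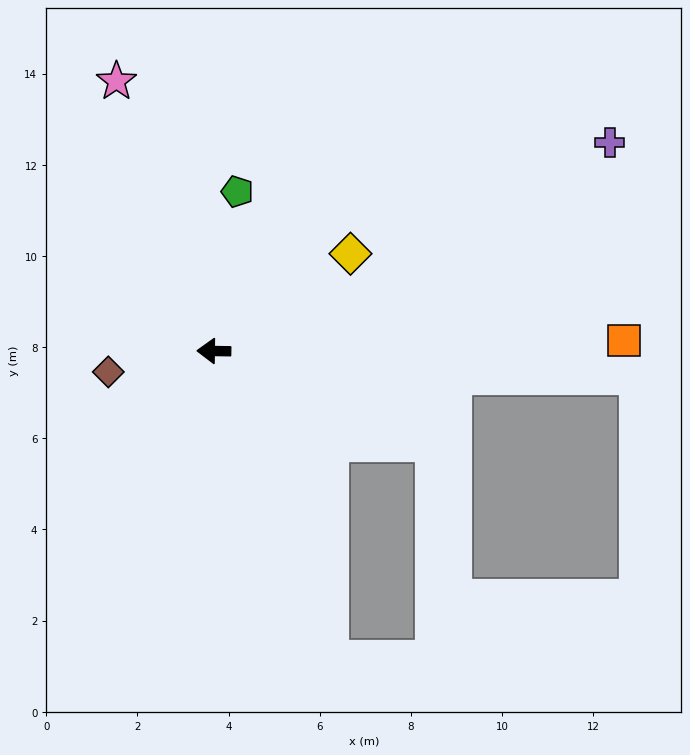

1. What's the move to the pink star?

turn right 69°, forward 6.3 m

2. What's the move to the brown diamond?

turn left 12°, forward 2.4 m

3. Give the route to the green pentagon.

turn right 97°, forward 3.5 m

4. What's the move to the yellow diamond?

turn right 144°, forward 3.7 m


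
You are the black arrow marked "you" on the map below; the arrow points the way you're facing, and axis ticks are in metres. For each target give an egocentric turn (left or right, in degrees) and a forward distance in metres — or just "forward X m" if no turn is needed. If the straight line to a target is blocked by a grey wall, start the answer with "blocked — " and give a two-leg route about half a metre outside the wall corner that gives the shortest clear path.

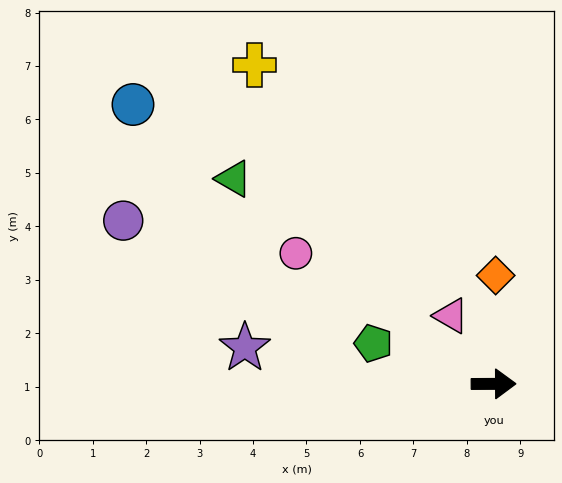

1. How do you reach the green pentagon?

turn left 161°, forward 2.4 m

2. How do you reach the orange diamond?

turn left 89°, forward 2.0 m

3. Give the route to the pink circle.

turn left 146°, forward 4.4 m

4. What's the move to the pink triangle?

turn left 122°, forward 1.5 m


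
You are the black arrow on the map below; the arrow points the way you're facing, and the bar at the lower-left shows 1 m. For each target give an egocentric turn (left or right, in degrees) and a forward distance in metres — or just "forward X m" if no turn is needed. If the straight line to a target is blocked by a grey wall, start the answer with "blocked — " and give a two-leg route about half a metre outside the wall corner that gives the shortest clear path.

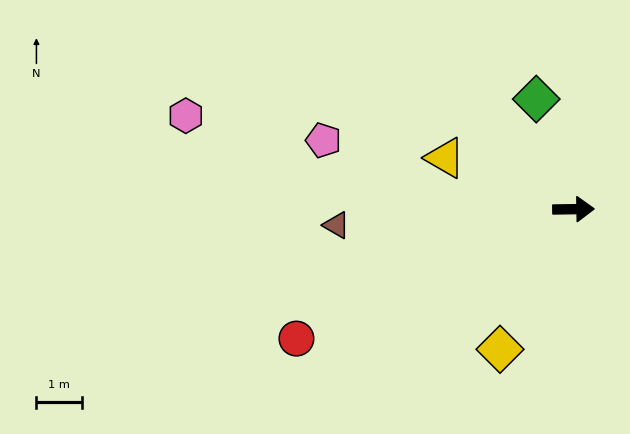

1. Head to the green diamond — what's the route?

turn left 108°, forward 2.6 m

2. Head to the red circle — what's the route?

turn right 156°, forward 6.7 m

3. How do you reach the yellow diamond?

turn right 119°, forward 3.5 m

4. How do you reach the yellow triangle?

turn left 157°, forward 3.0 m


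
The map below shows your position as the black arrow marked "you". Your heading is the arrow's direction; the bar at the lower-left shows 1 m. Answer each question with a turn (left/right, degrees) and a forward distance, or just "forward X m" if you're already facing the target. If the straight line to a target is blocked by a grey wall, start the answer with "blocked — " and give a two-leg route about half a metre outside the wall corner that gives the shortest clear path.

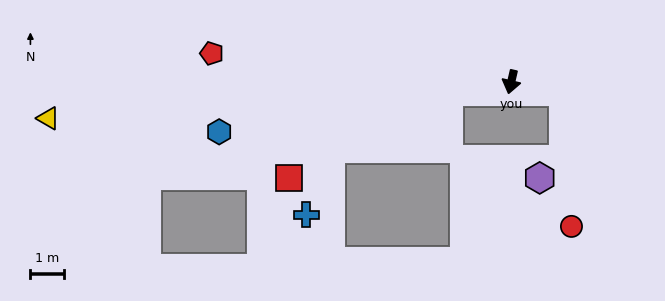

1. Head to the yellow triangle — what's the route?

turn right 73°, forward 13.7 m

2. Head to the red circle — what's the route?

blocked — turn left 92°, forward 1.6 m, then turn right 76°, forward 4.0 m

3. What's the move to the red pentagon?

turn right 82°, forward 8.9 m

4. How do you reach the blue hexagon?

turn right 67°, forward 8.8 m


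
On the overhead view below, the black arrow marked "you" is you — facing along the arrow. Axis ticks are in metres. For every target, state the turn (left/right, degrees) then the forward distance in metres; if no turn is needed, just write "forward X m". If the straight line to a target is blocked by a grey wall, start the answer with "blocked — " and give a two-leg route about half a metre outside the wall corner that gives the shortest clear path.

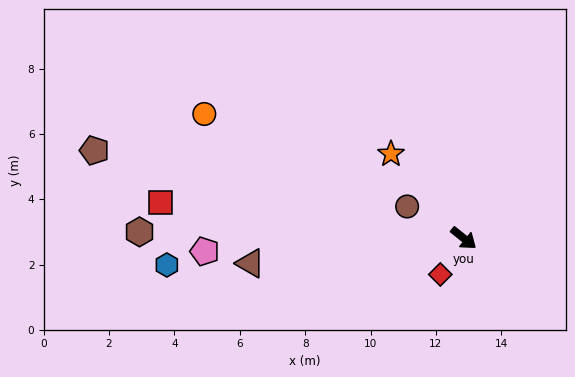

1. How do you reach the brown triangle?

turn right 135°, forward 6.6 m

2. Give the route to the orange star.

turn left 170°, forward 3.4 m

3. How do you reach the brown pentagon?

turn right 155°, forward 11.6 m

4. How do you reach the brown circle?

turn right 171°, forward 2.0 m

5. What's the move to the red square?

turn right 148°, forward 9.3 m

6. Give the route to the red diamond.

turn right 84°, forward 1.3 m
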